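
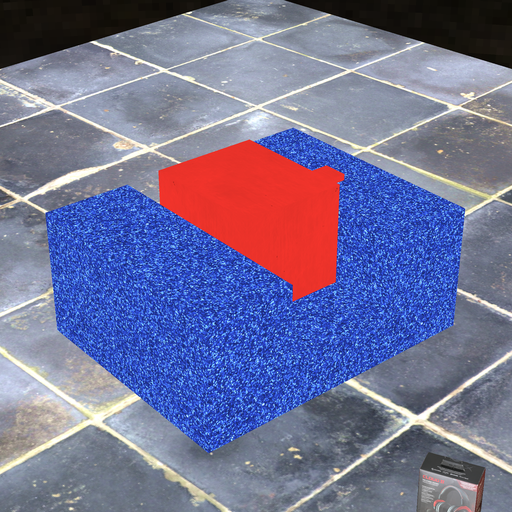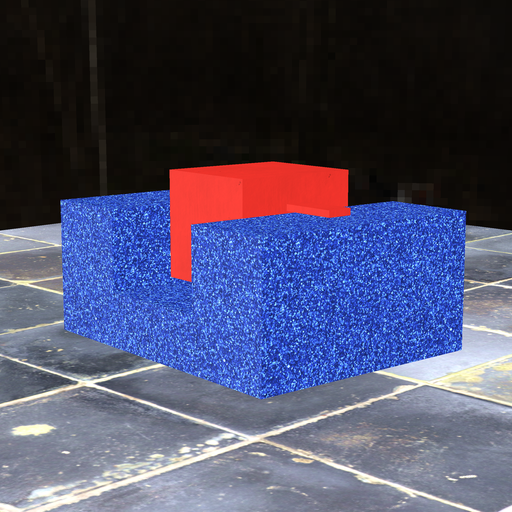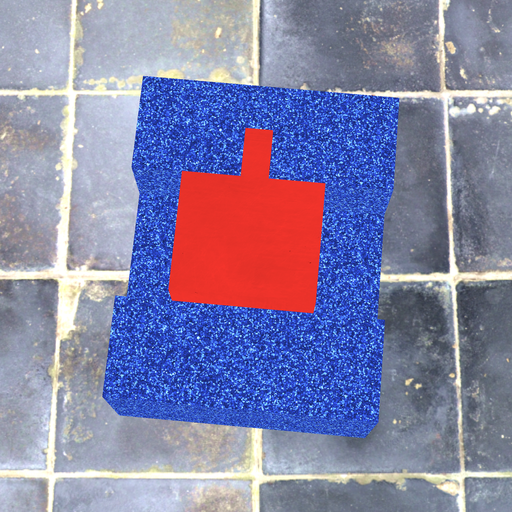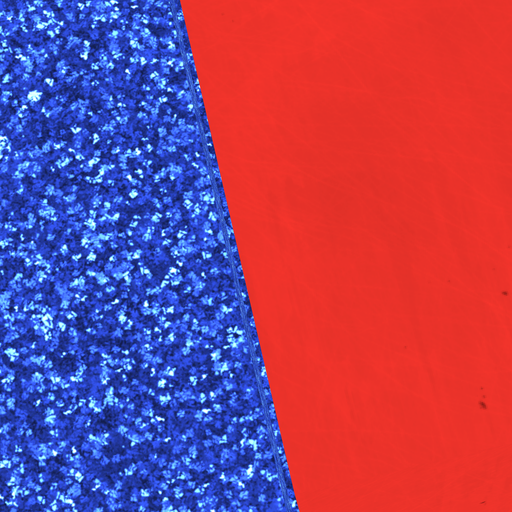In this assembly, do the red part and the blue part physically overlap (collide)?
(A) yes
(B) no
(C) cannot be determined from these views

(B) no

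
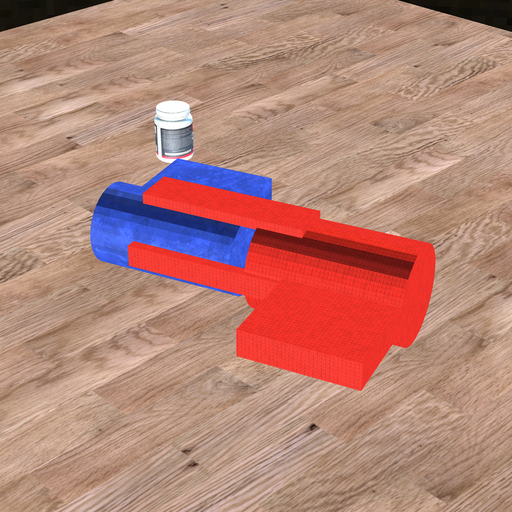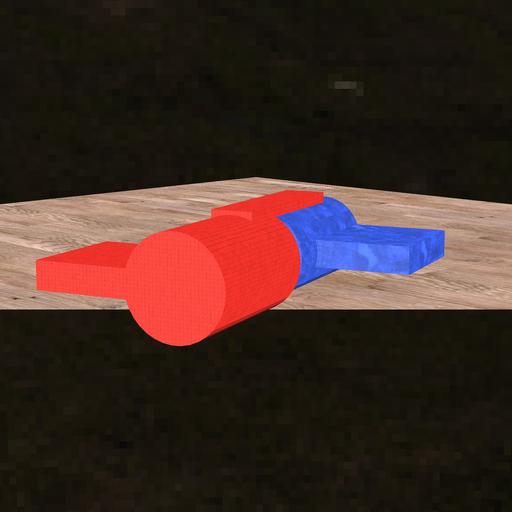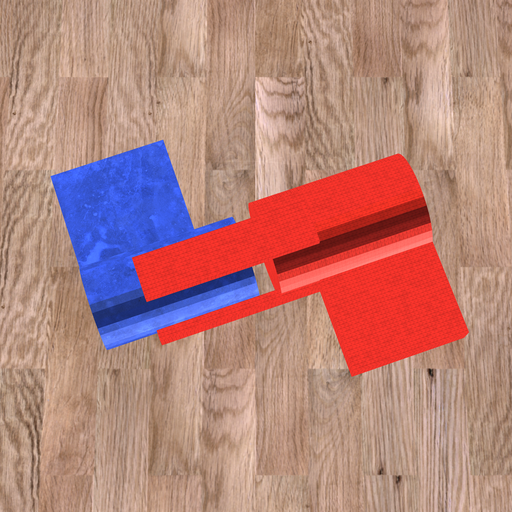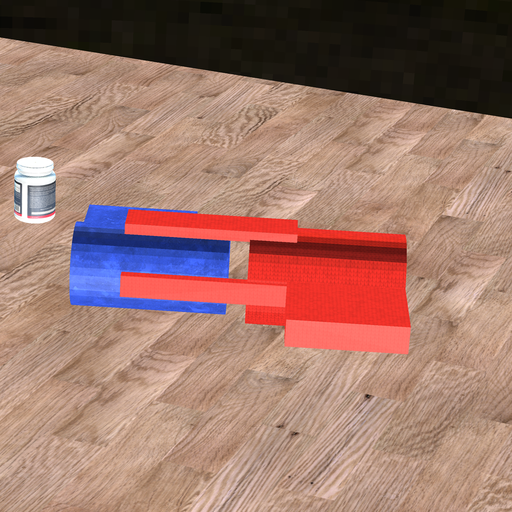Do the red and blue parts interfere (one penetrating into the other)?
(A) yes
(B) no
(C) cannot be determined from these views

(B) no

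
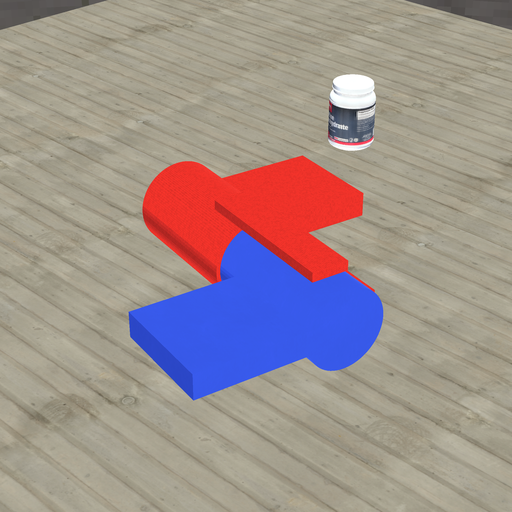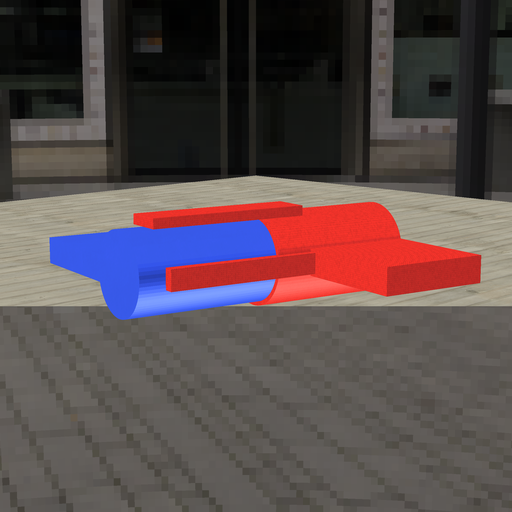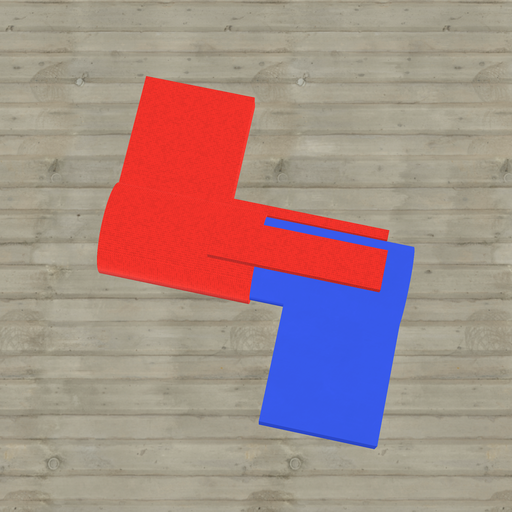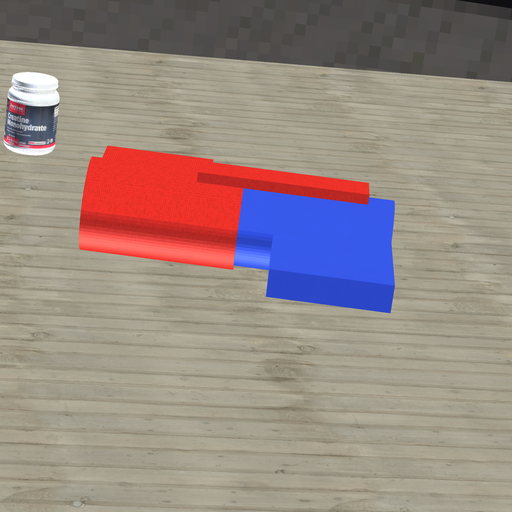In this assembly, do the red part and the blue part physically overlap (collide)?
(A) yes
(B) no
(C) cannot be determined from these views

(A) yes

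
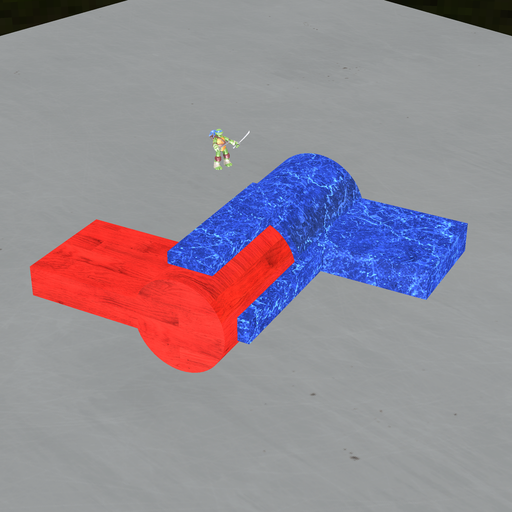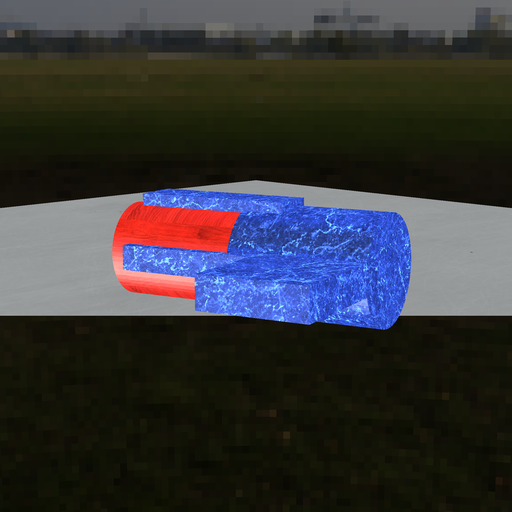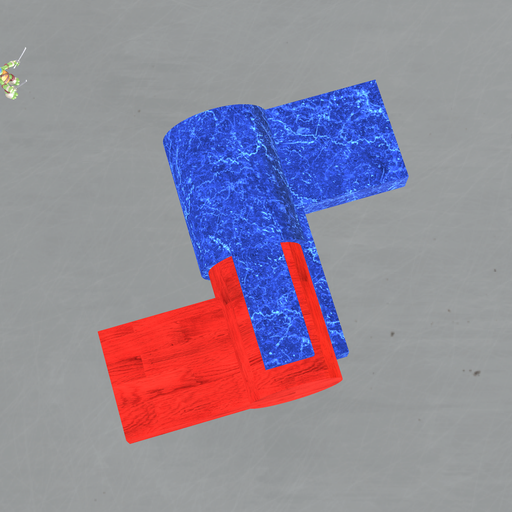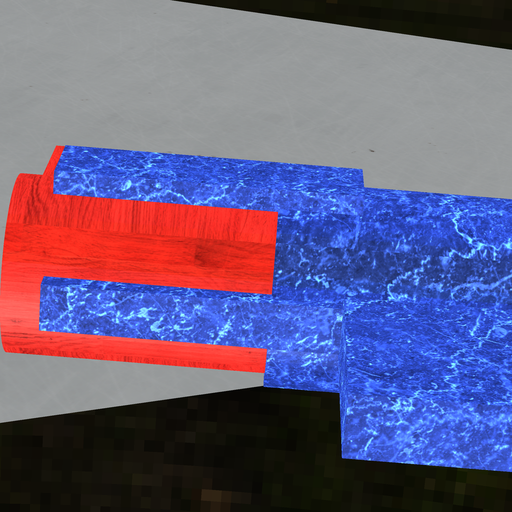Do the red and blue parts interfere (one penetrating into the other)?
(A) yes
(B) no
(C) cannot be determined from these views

(A) yes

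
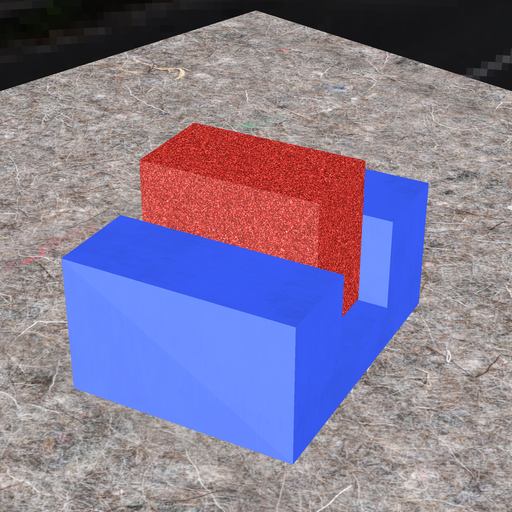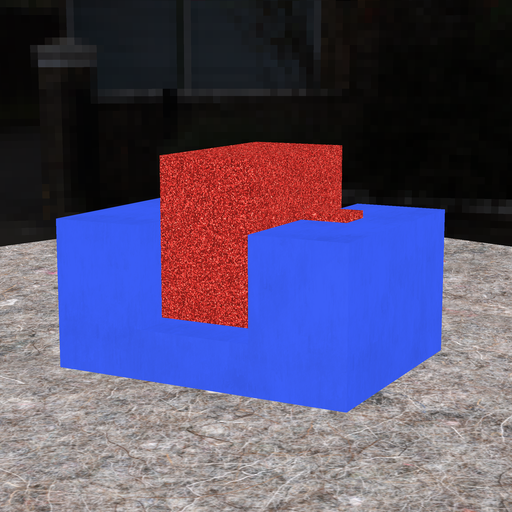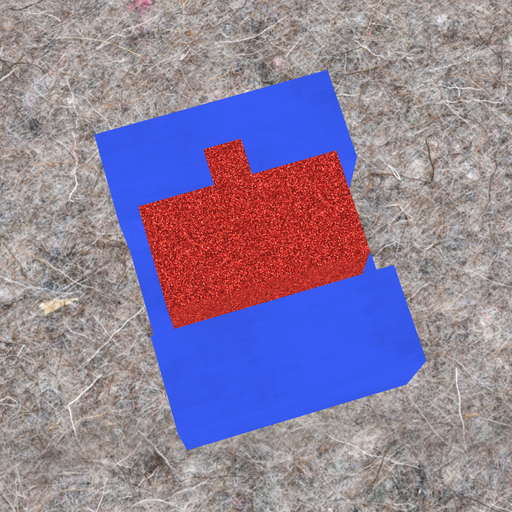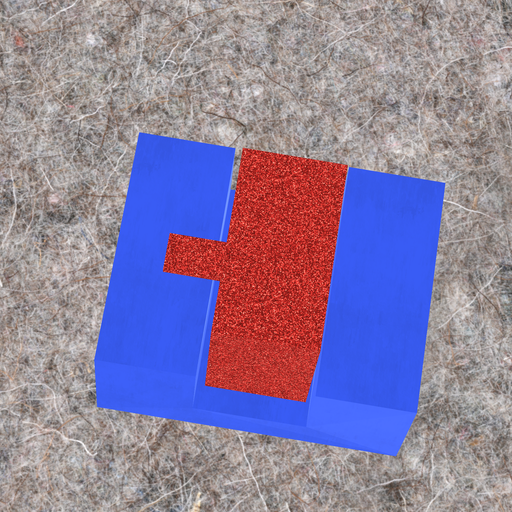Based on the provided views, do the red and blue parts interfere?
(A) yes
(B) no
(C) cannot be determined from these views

(B) no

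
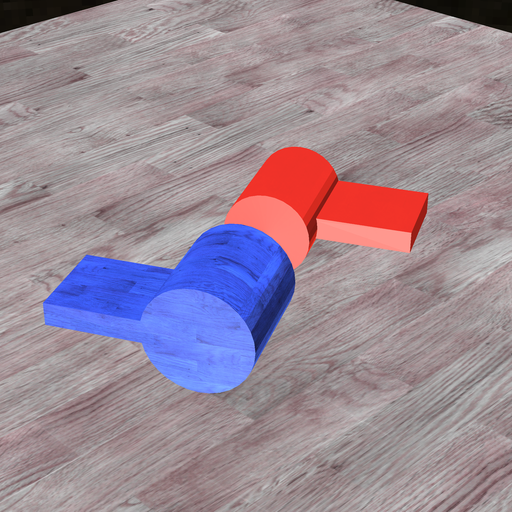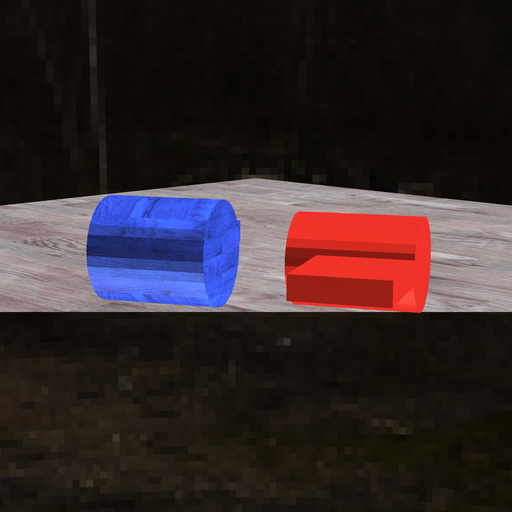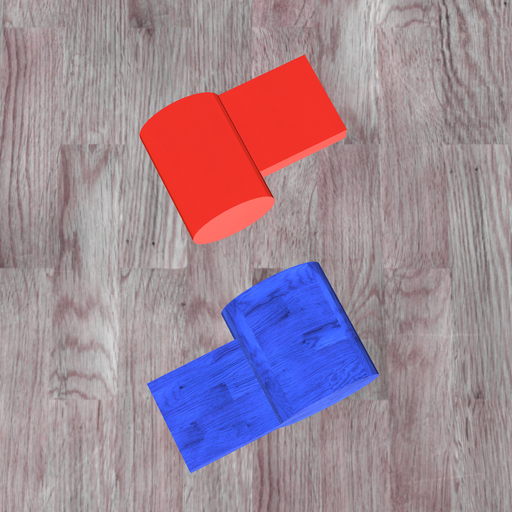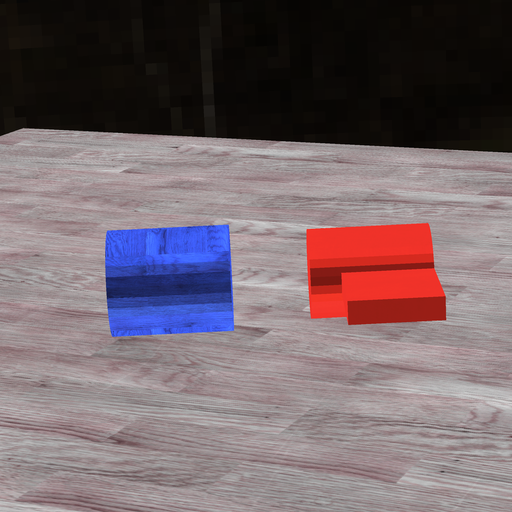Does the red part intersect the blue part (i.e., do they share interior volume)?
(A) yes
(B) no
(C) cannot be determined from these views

(B) no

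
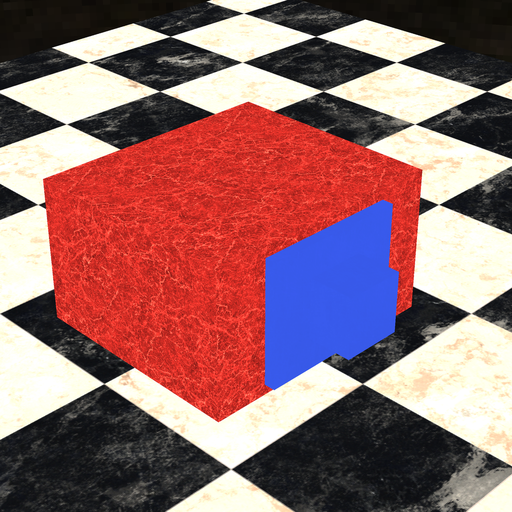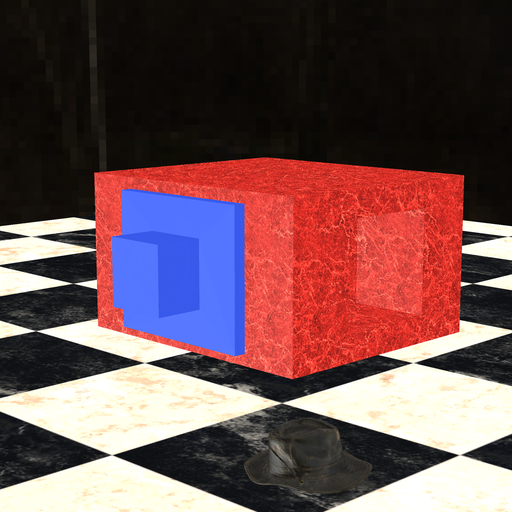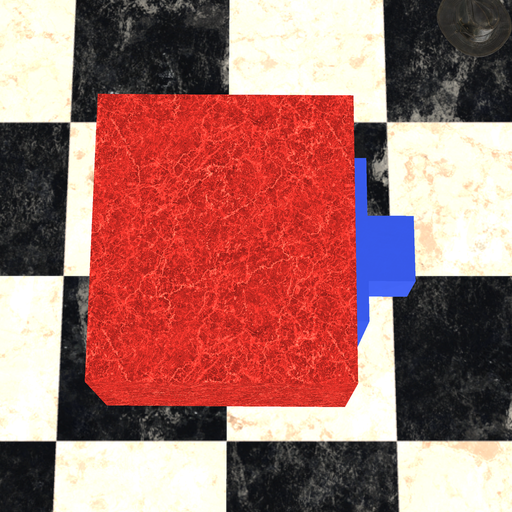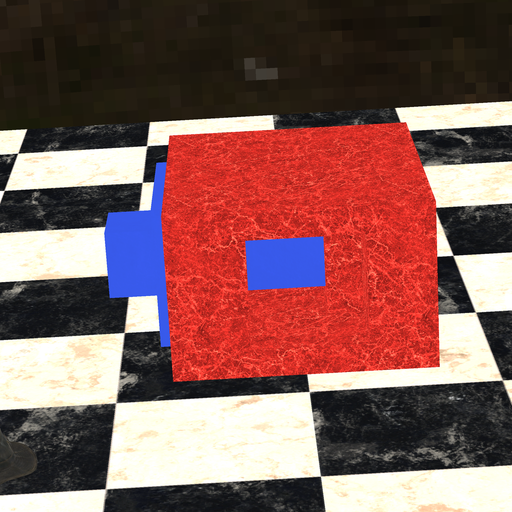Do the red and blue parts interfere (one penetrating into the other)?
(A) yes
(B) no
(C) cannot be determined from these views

(A) yes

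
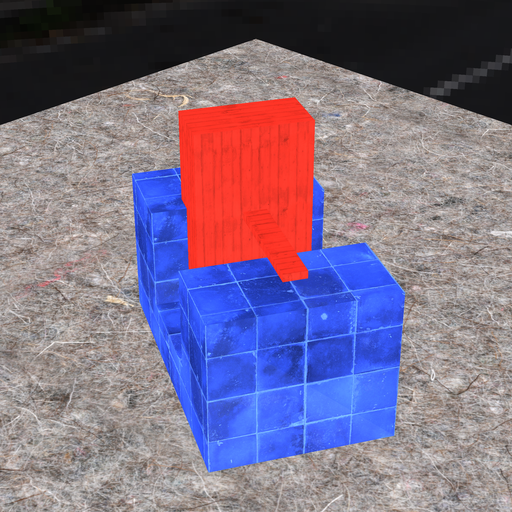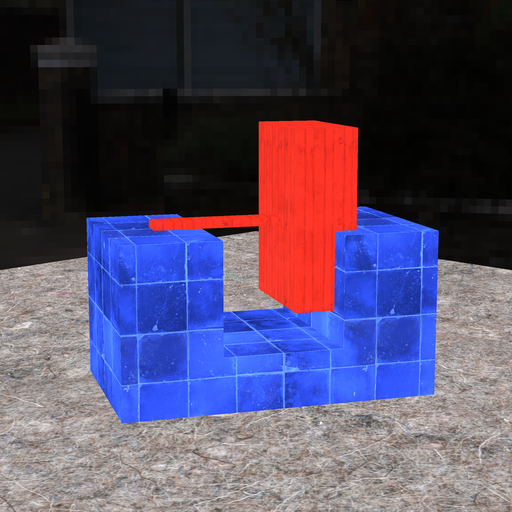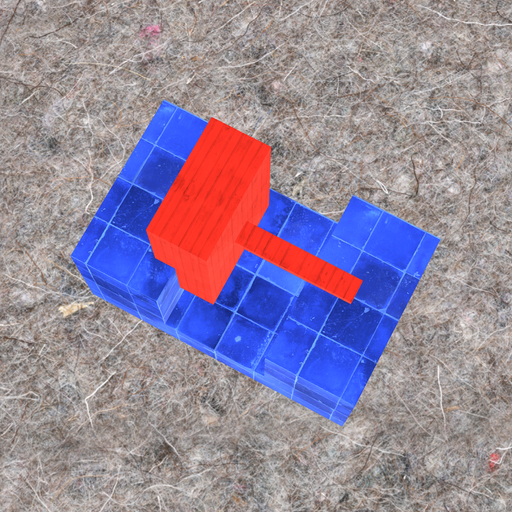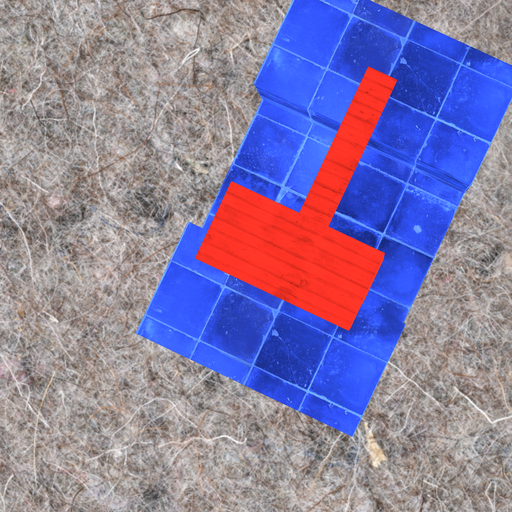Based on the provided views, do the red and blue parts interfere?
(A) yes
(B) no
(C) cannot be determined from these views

(A) yes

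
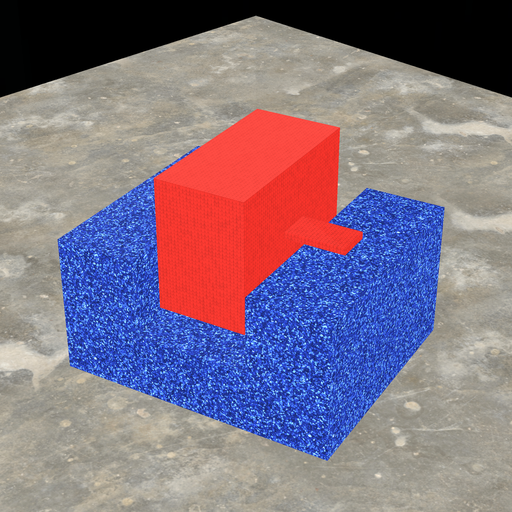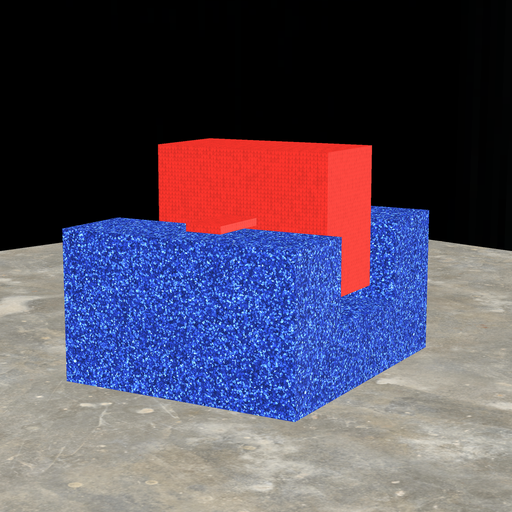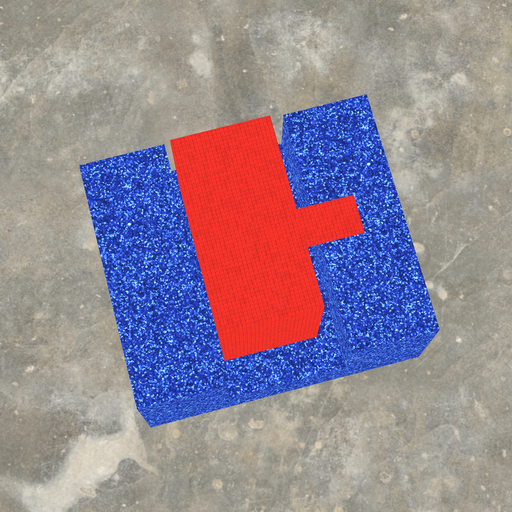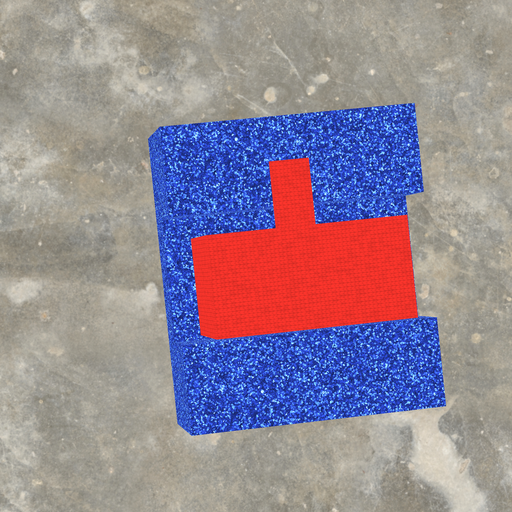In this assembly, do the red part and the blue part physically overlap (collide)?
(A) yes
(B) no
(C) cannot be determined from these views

(B) no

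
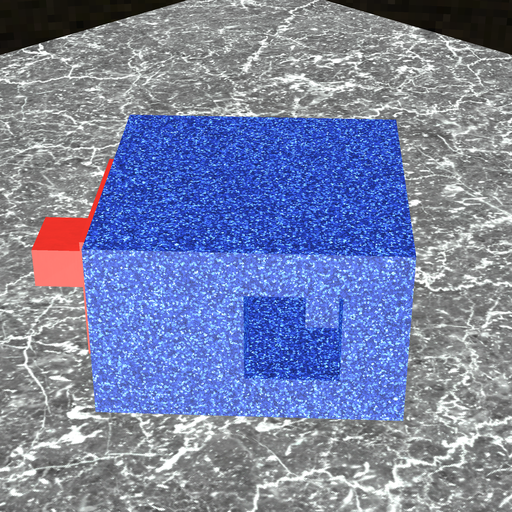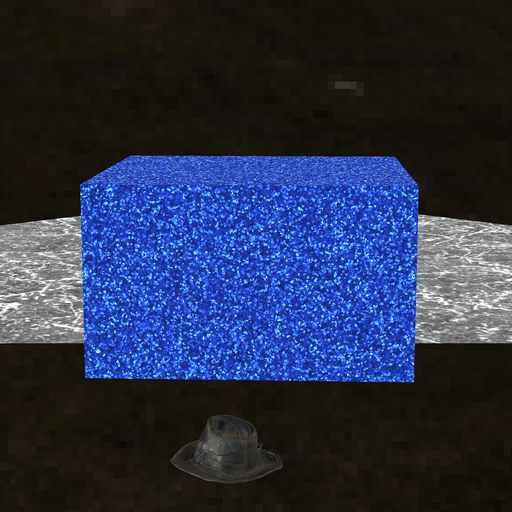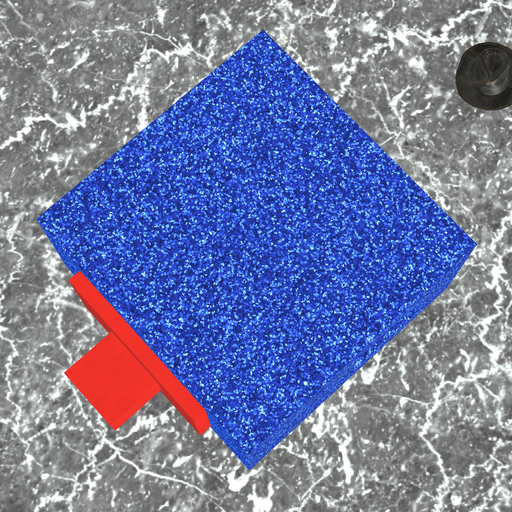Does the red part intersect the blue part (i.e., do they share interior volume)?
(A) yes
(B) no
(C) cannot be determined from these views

(C) cannot be determined from these views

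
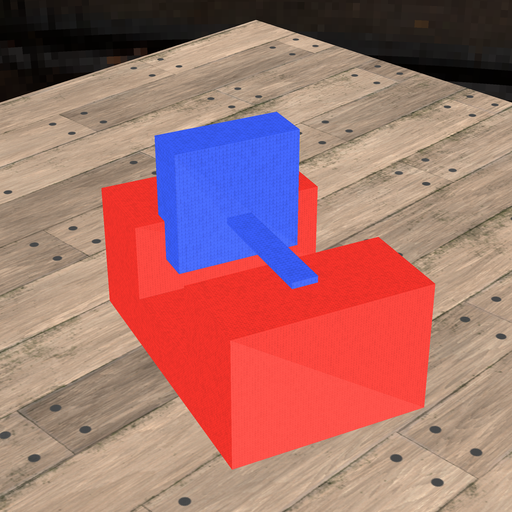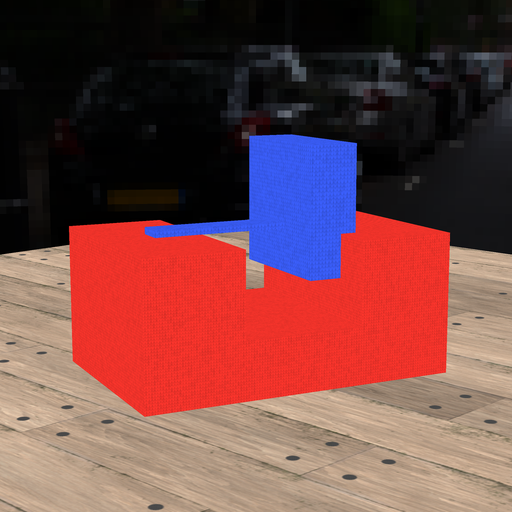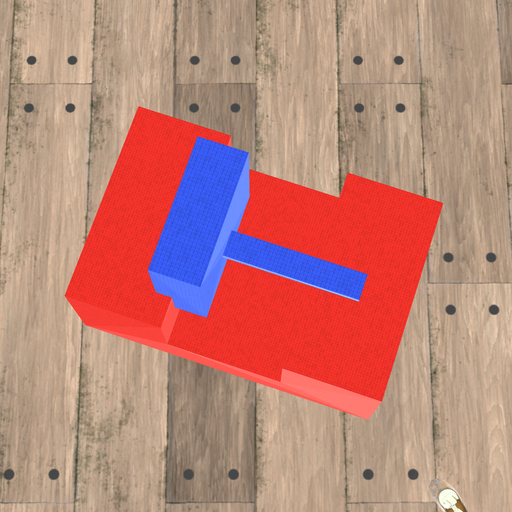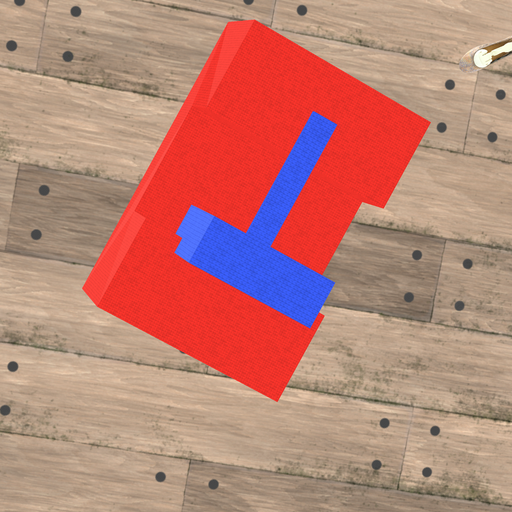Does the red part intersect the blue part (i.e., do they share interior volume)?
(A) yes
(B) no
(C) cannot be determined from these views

(A) yes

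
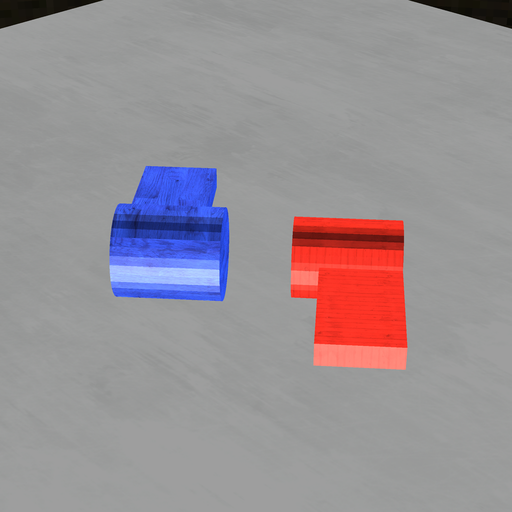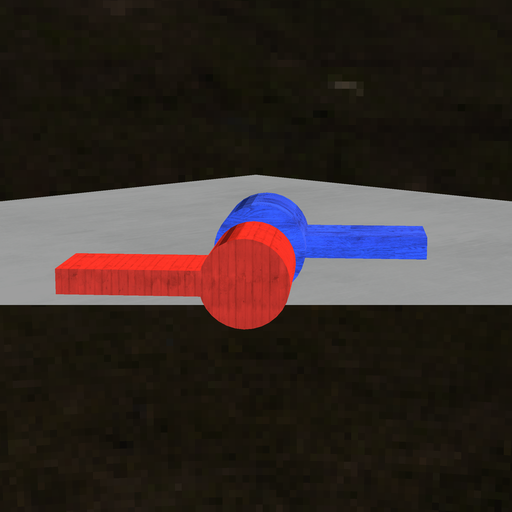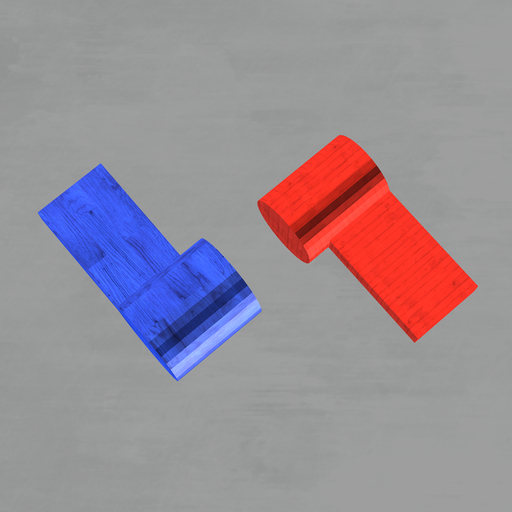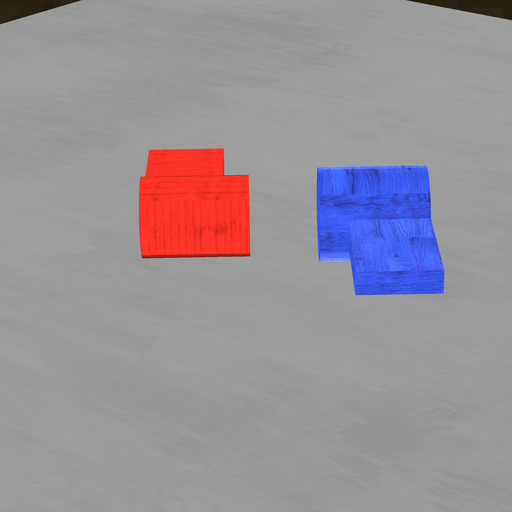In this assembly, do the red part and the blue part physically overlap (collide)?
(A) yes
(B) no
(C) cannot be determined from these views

(B) no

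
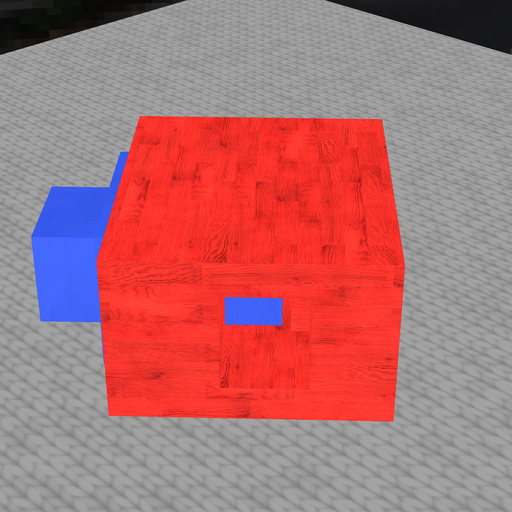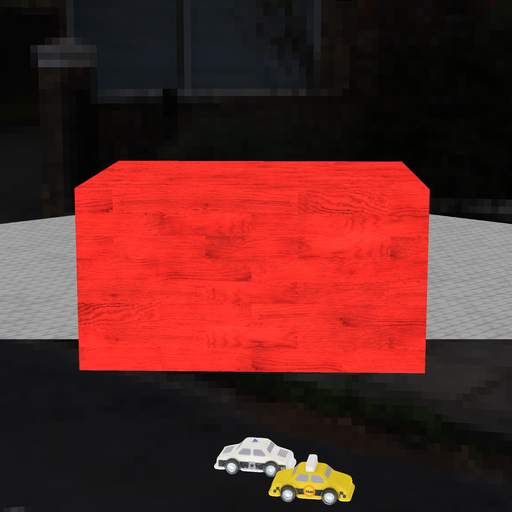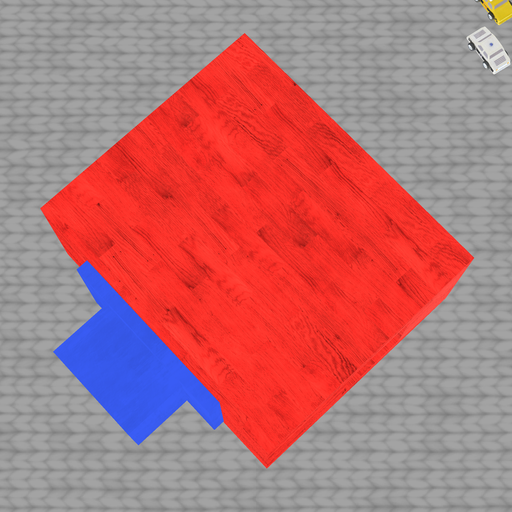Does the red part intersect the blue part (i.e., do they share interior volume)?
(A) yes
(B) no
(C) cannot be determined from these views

(C) cannot be determined from these views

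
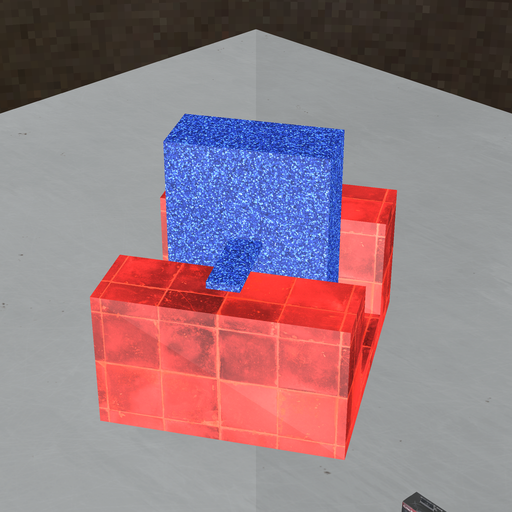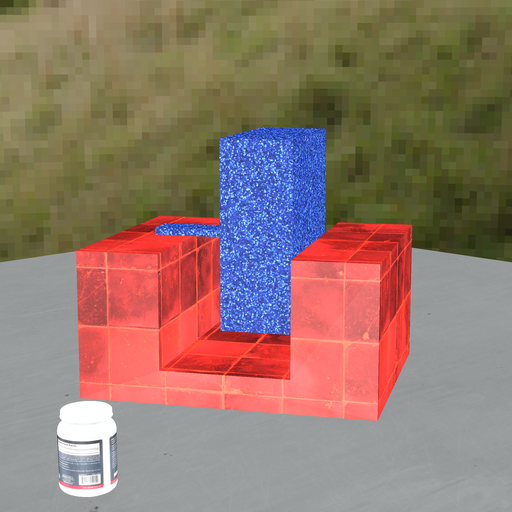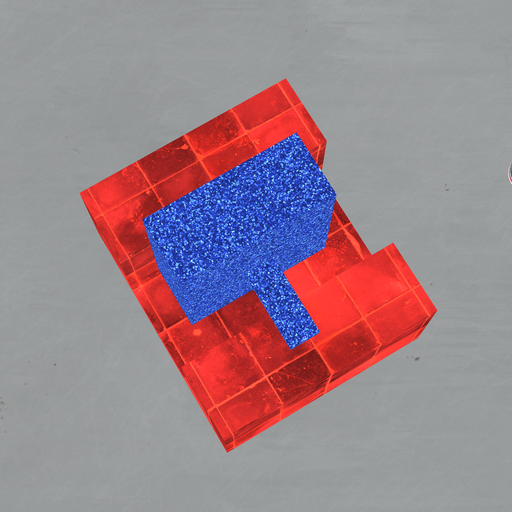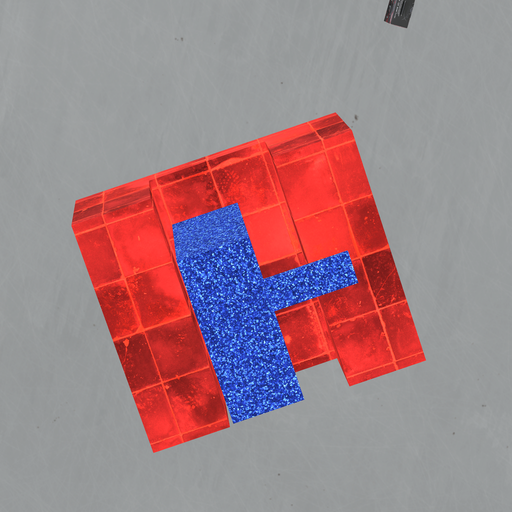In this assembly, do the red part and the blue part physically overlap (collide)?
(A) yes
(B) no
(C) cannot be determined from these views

(B) no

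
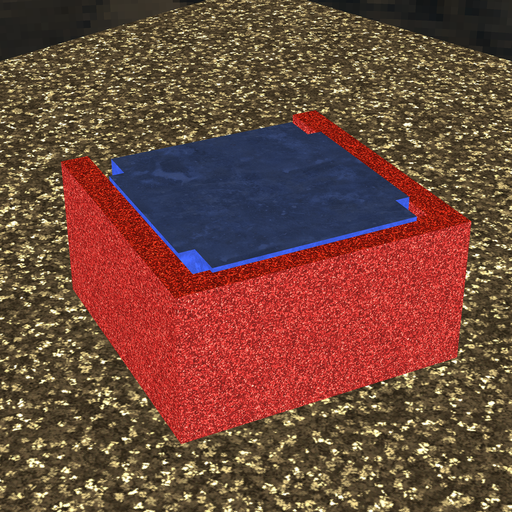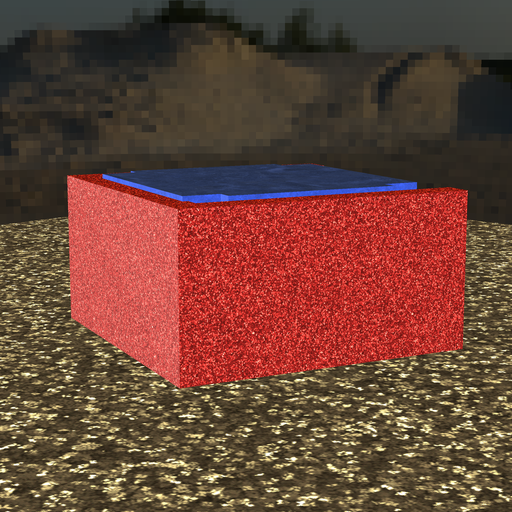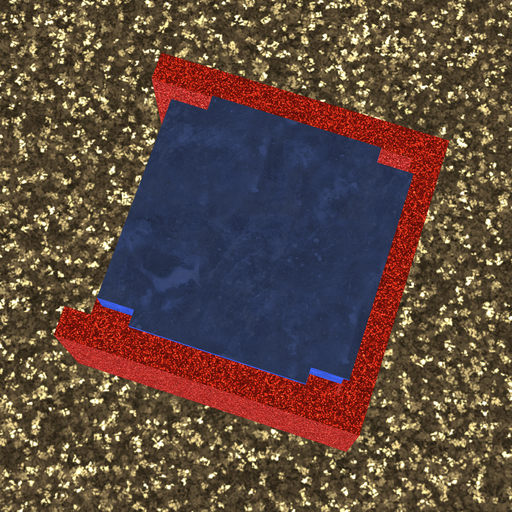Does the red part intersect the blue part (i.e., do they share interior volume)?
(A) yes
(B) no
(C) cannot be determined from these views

(A) yes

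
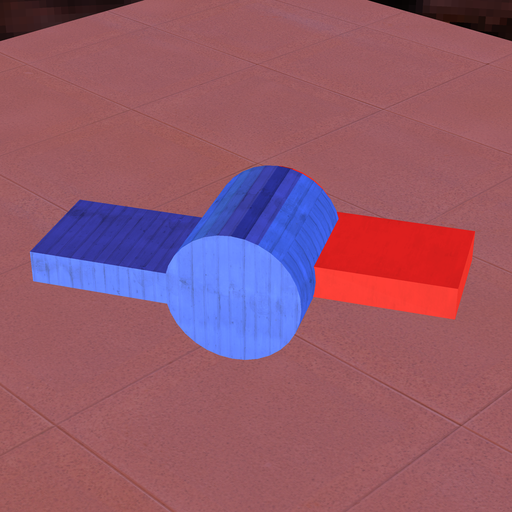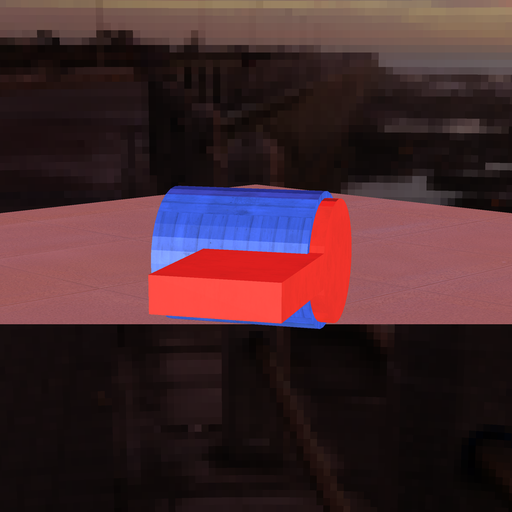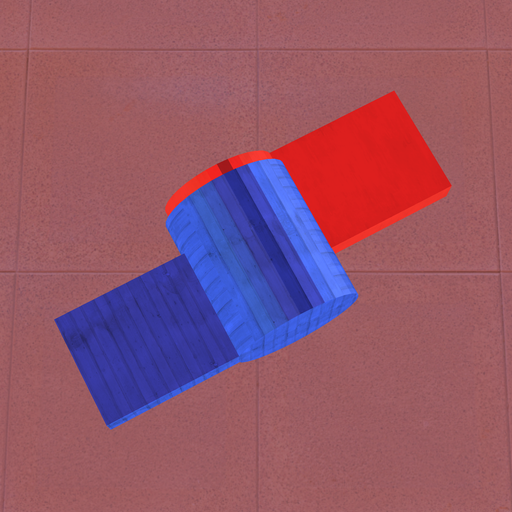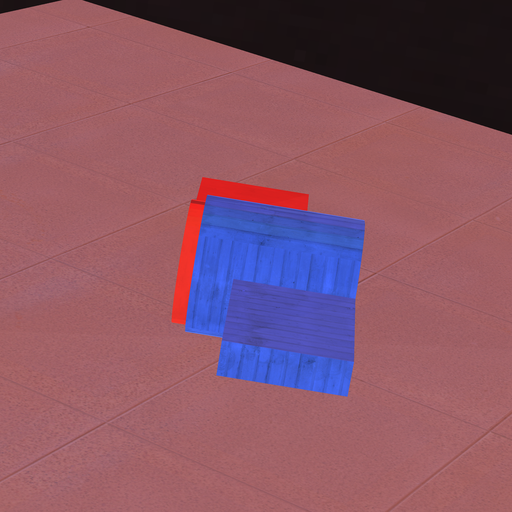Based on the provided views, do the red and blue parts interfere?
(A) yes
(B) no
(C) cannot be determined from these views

(A) yes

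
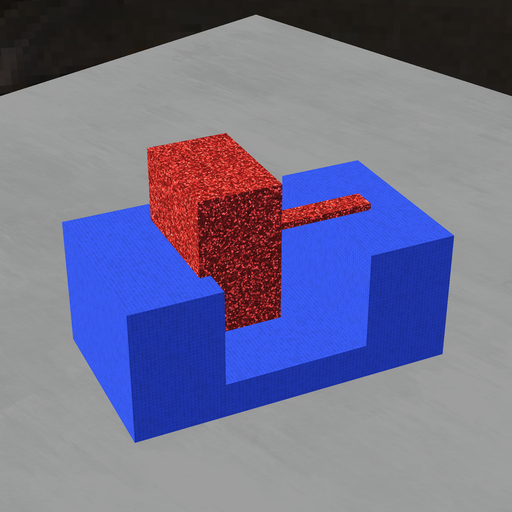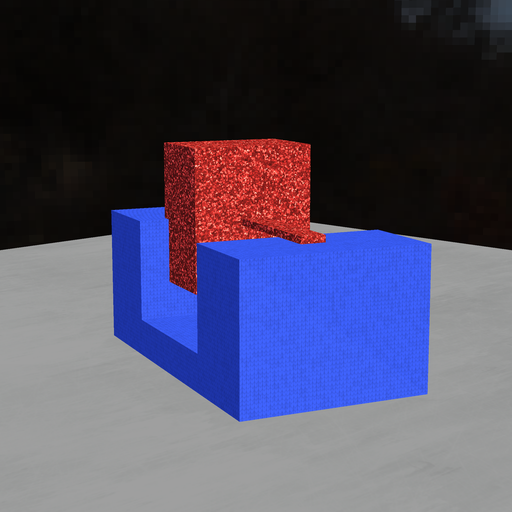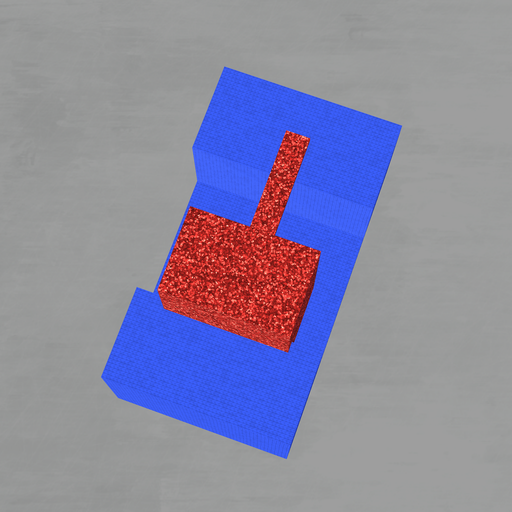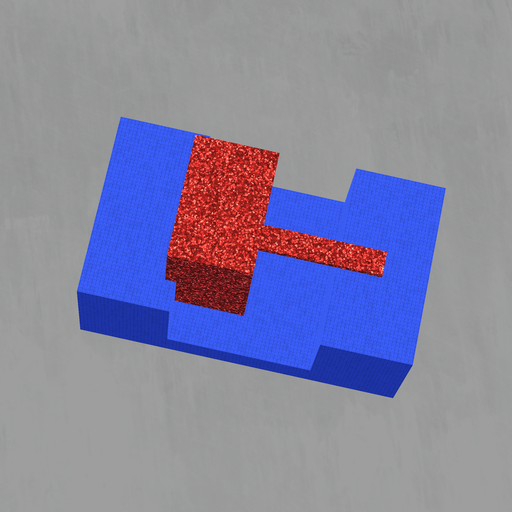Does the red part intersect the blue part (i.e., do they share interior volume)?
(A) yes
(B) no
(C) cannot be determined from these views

(A) yes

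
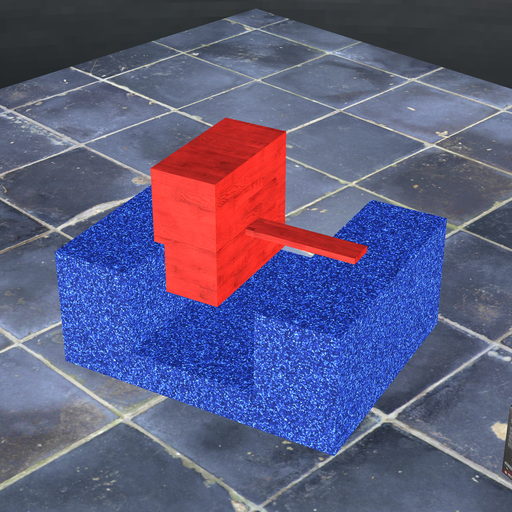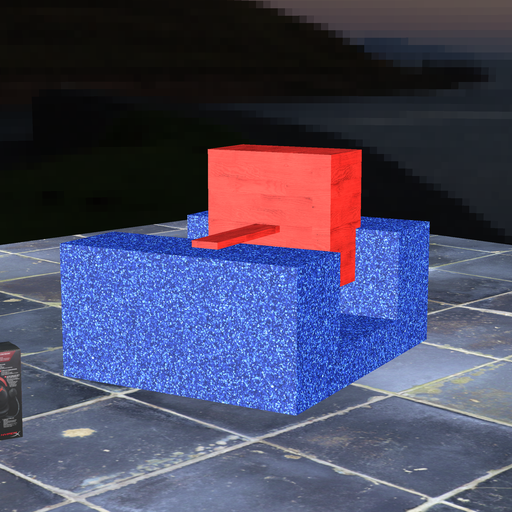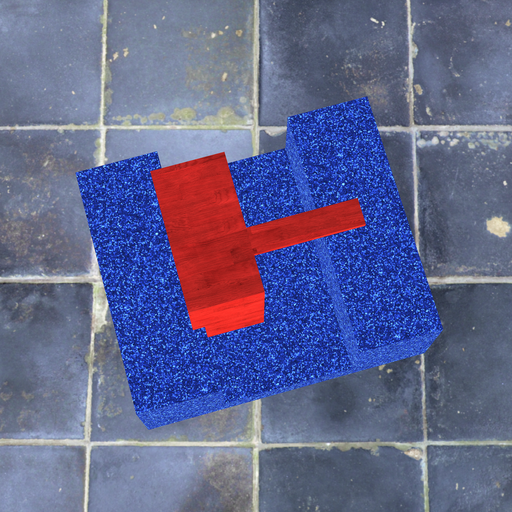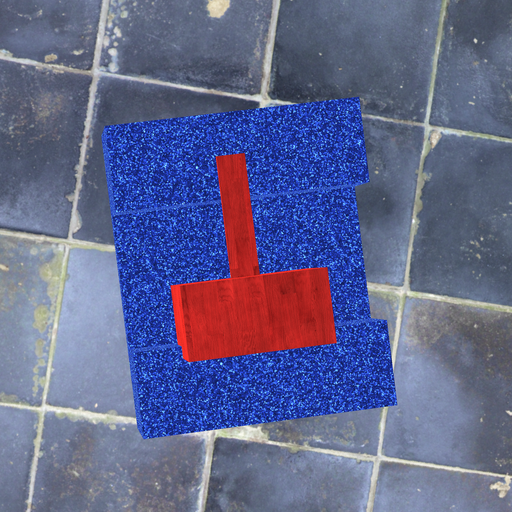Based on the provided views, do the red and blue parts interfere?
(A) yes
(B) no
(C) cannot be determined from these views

(A) yes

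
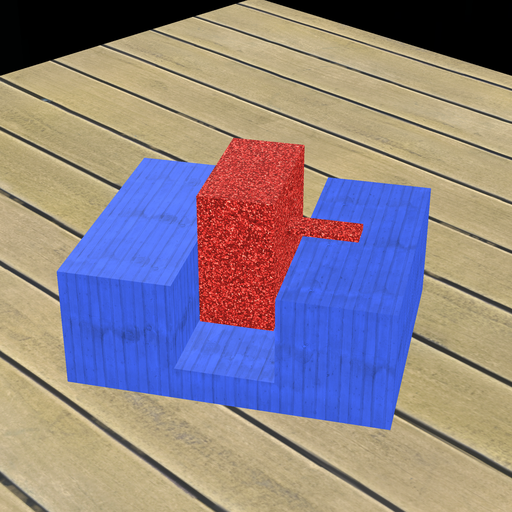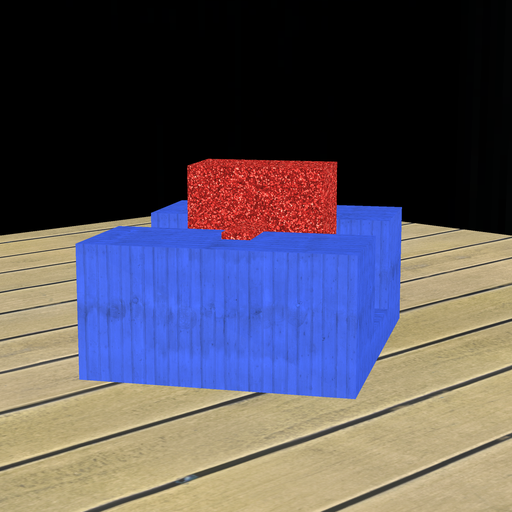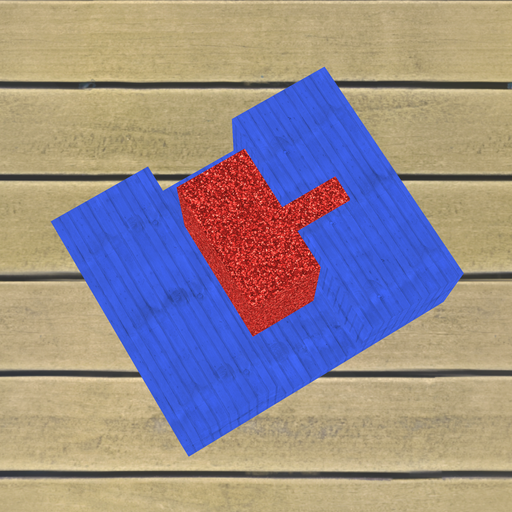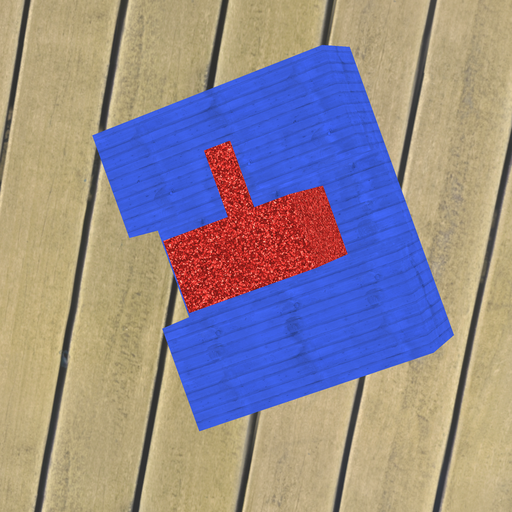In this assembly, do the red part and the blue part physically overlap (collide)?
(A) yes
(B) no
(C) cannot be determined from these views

(B) no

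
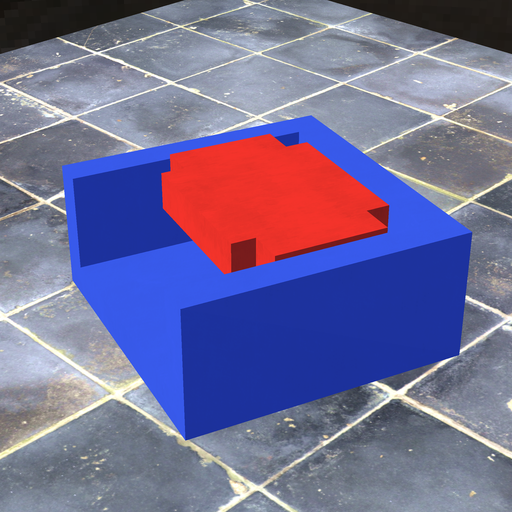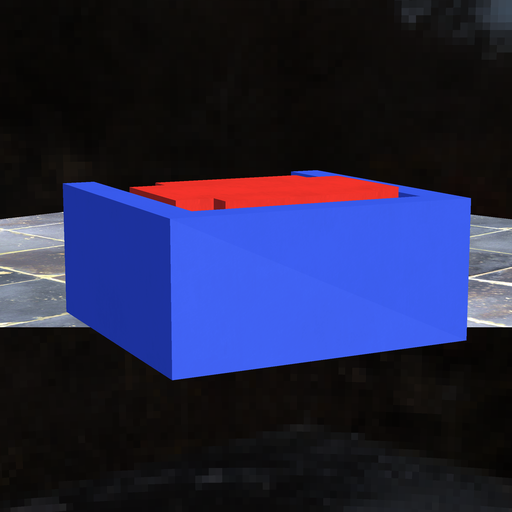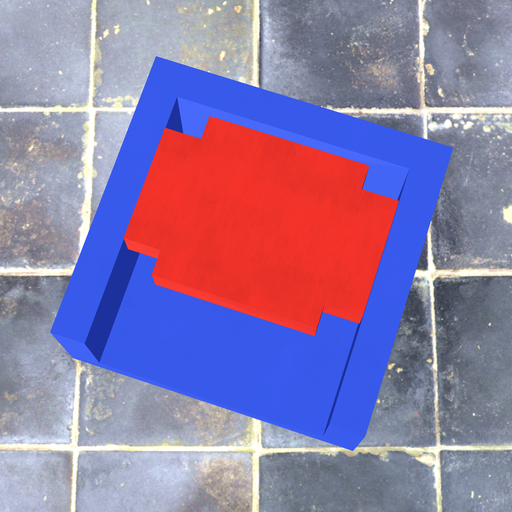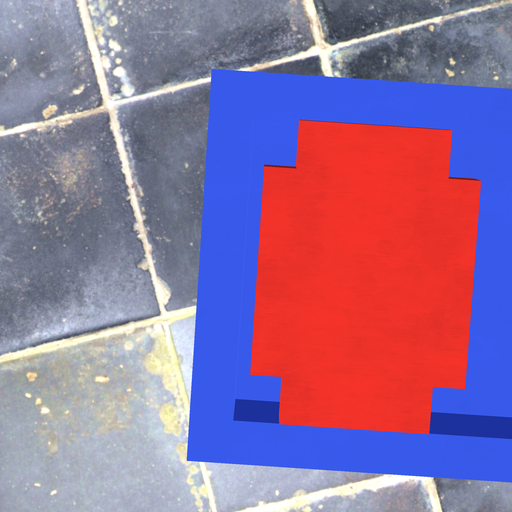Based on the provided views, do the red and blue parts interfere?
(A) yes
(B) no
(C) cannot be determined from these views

(B) no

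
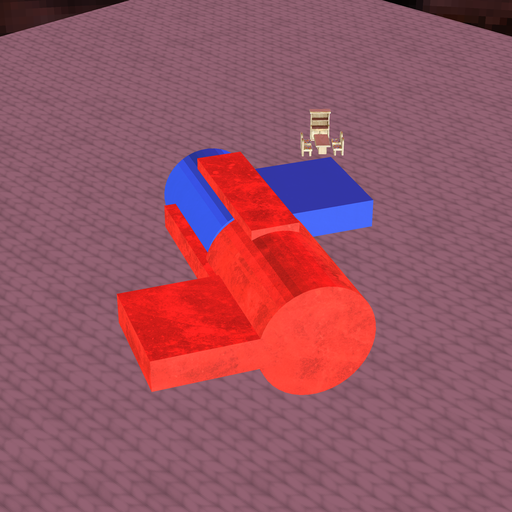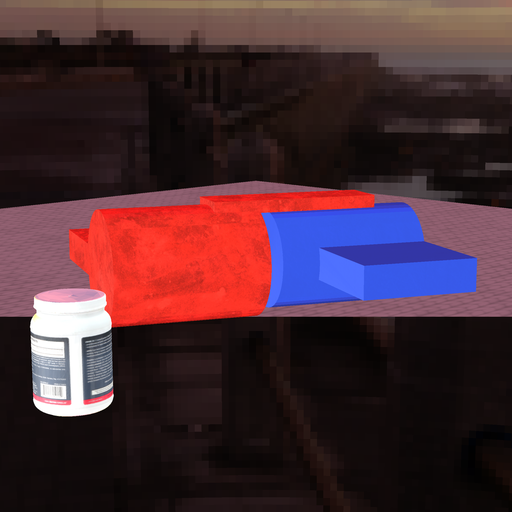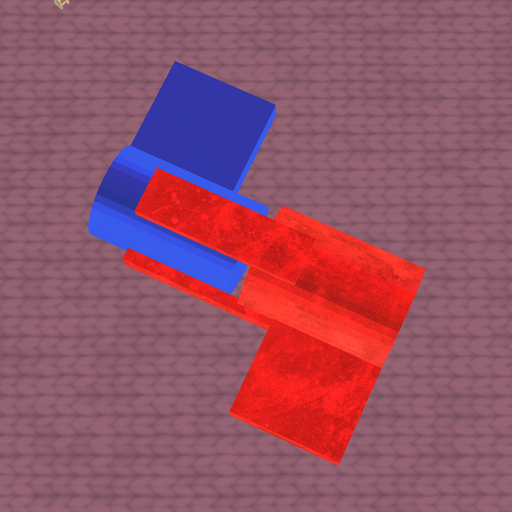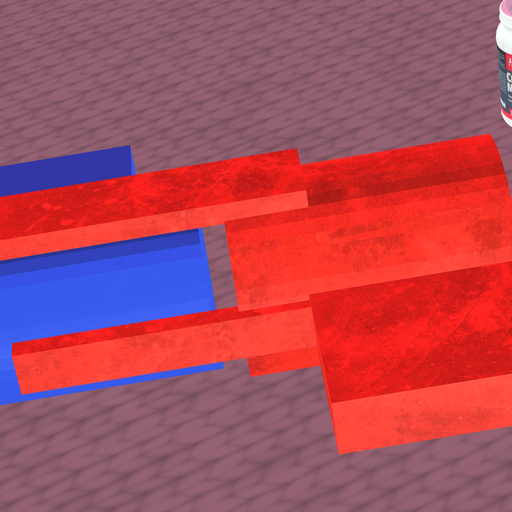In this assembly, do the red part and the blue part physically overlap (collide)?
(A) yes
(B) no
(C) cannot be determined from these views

(B) no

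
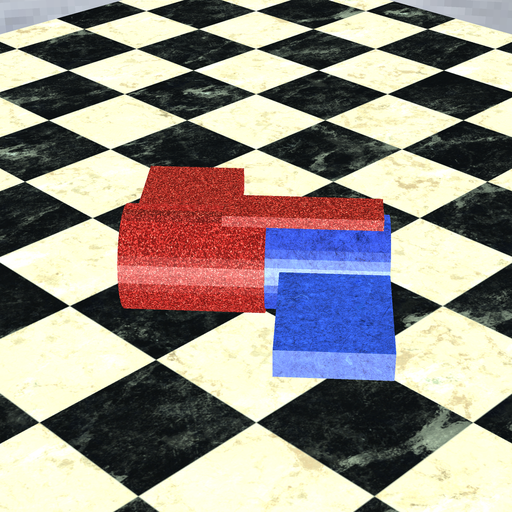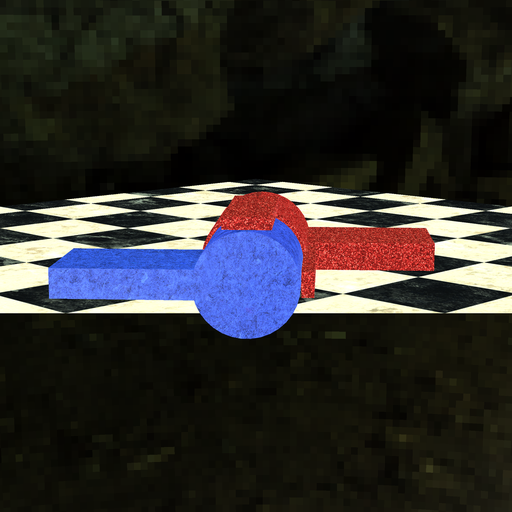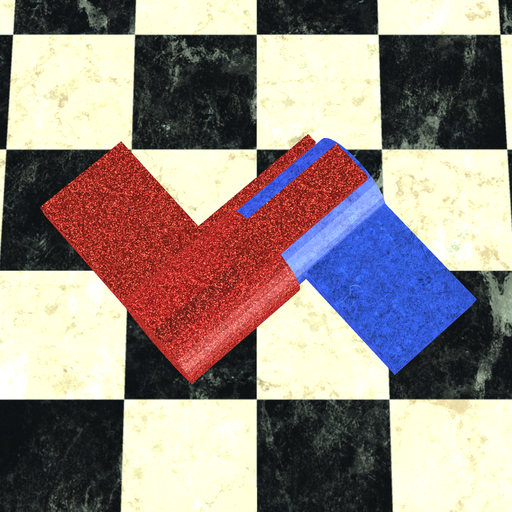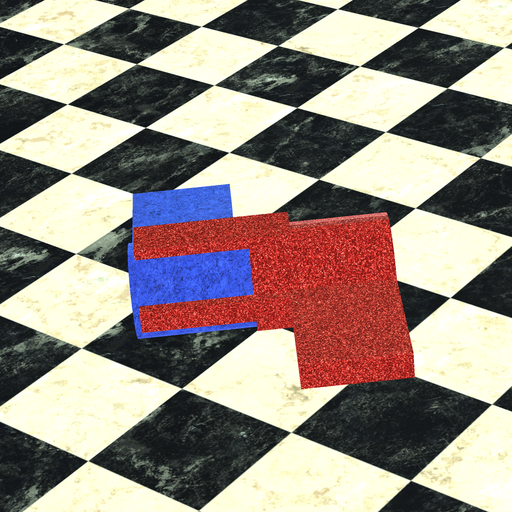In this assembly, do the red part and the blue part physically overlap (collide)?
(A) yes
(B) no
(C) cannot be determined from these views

(A) yes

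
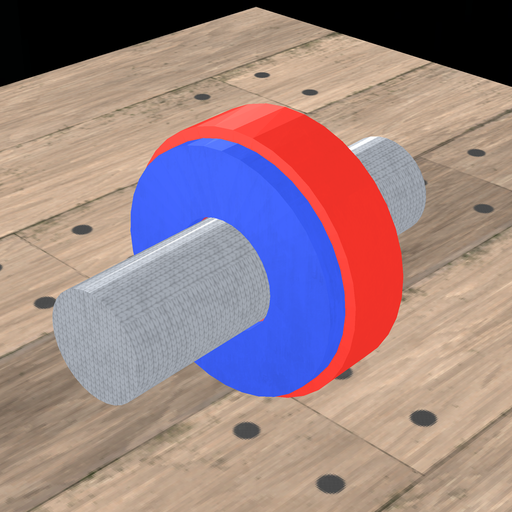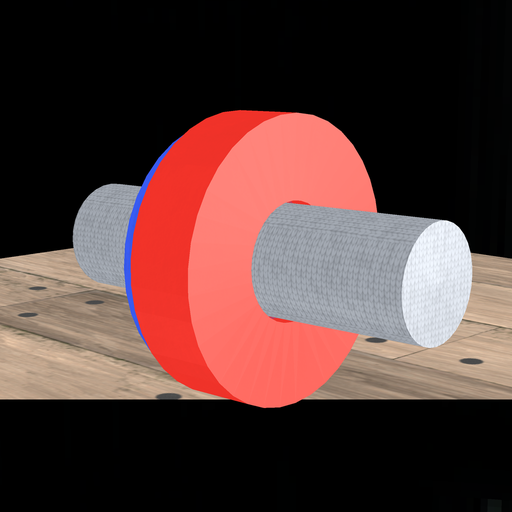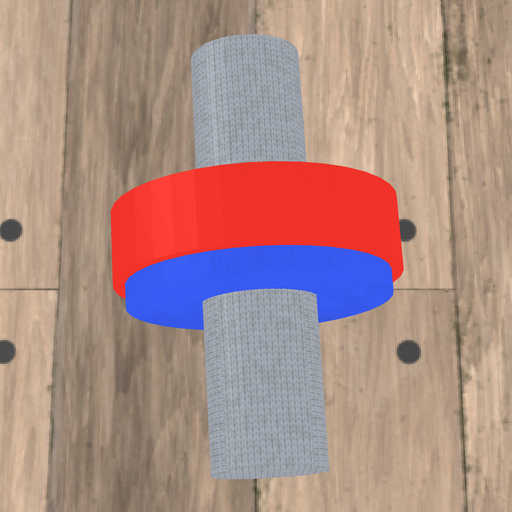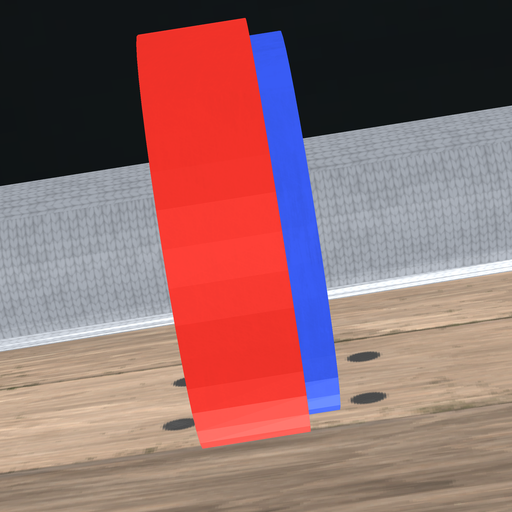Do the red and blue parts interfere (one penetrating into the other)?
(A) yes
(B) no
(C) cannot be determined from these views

(A) yes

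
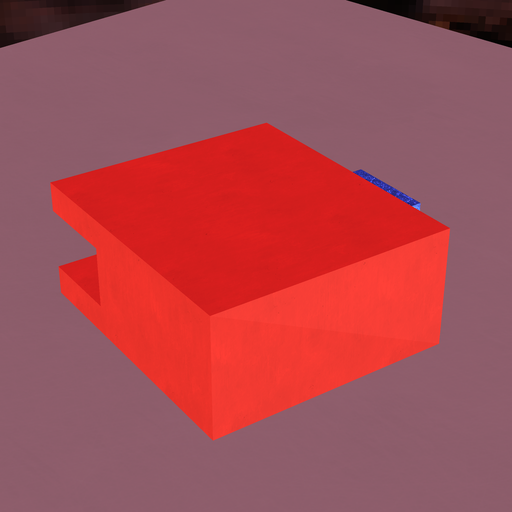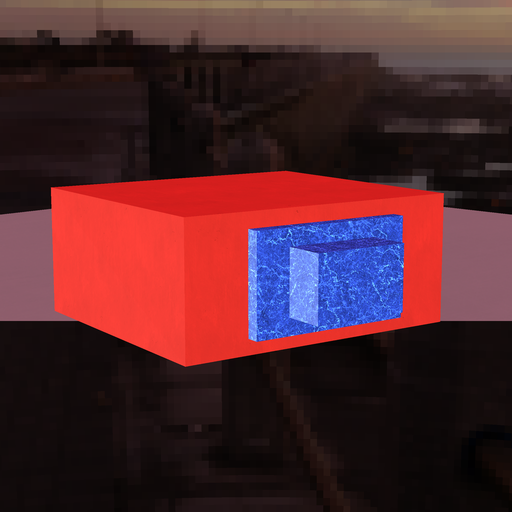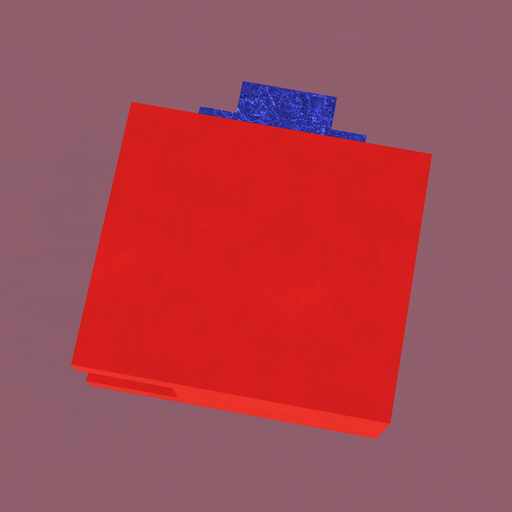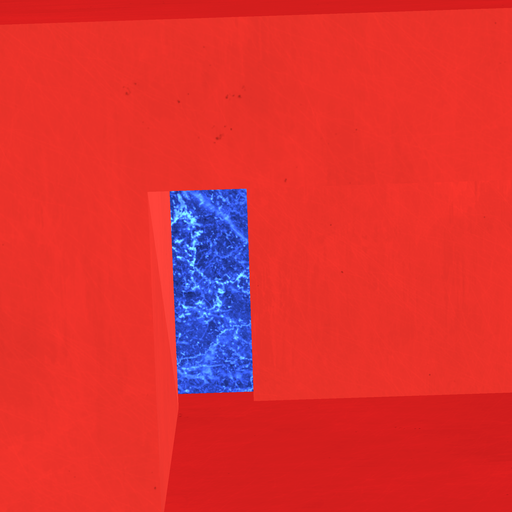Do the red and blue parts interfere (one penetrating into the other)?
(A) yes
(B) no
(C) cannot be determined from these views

(A) yes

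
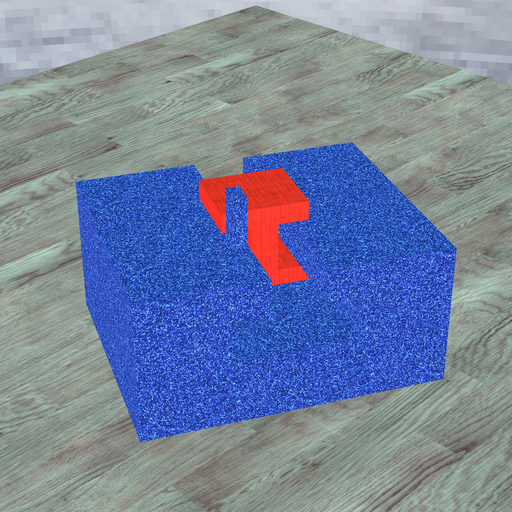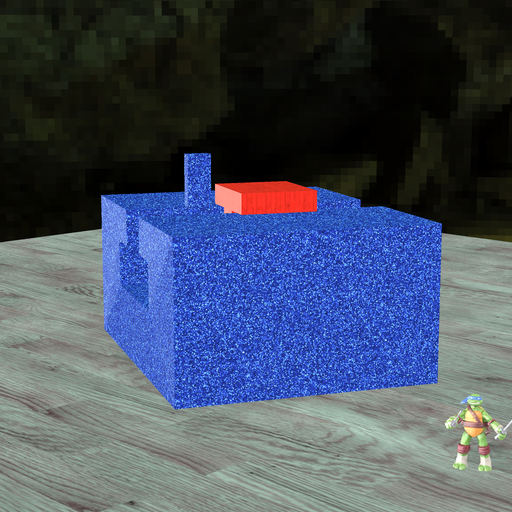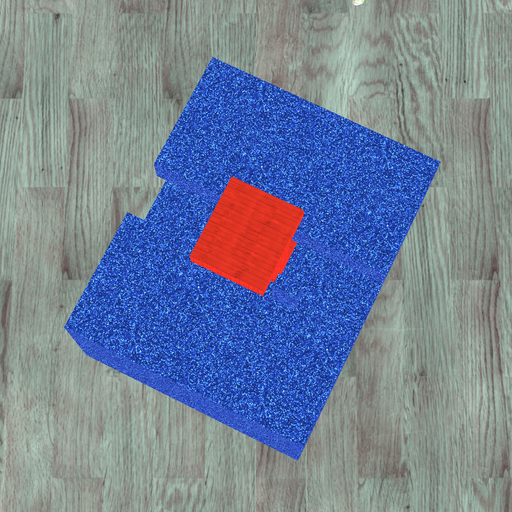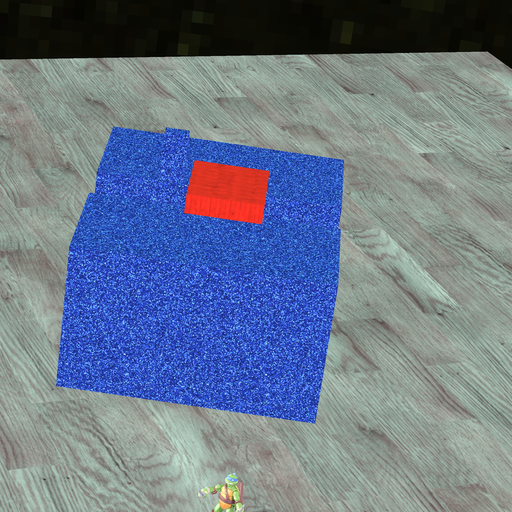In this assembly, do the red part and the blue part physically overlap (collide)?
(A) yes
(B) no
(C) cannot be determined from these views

(B) no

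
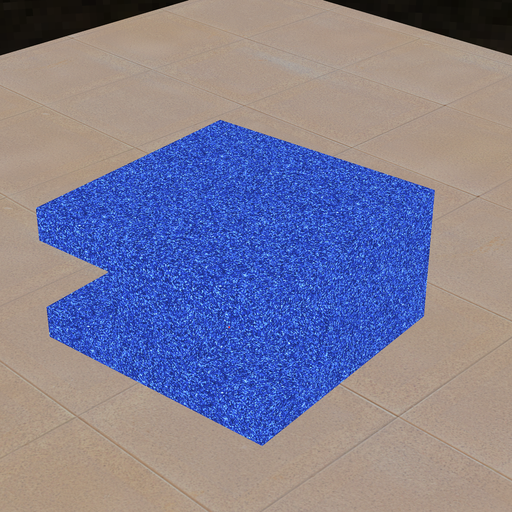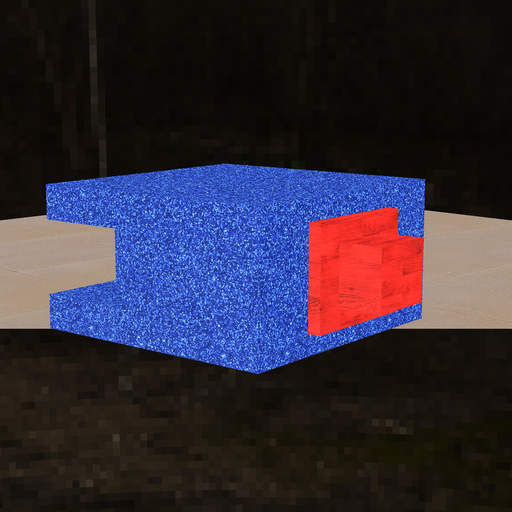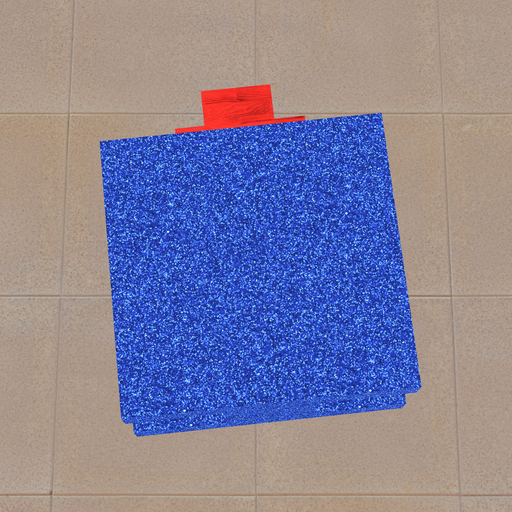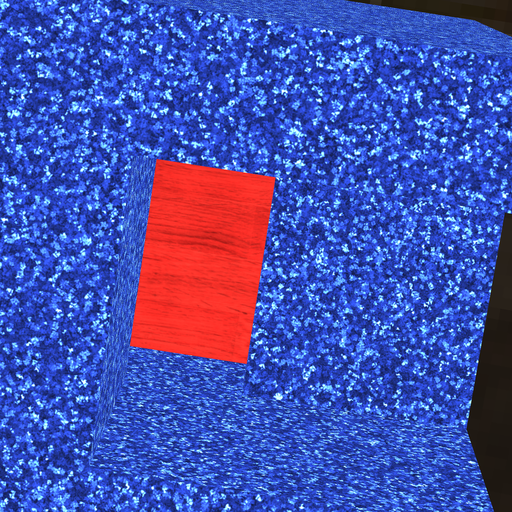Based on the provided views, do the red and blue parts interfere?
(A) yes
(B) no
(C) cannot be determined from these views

(A) yes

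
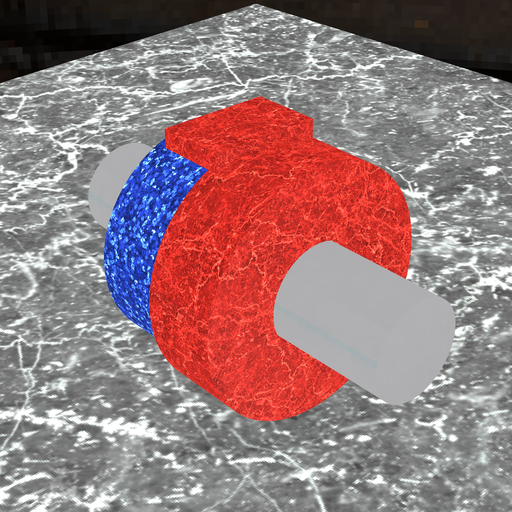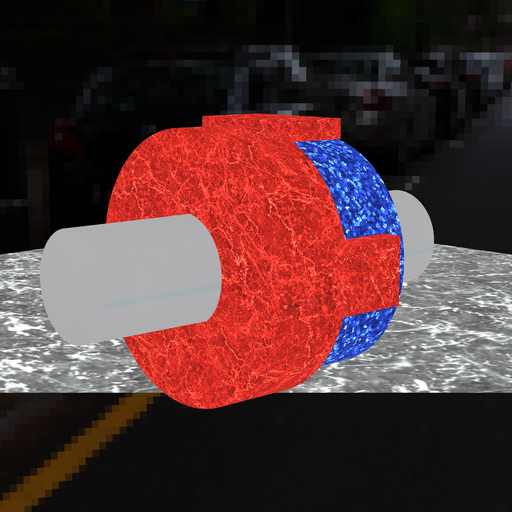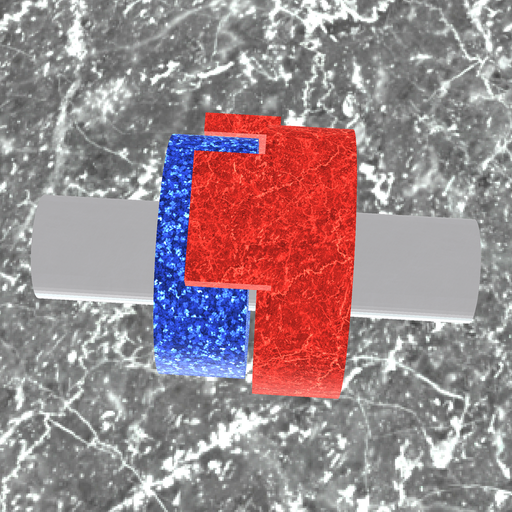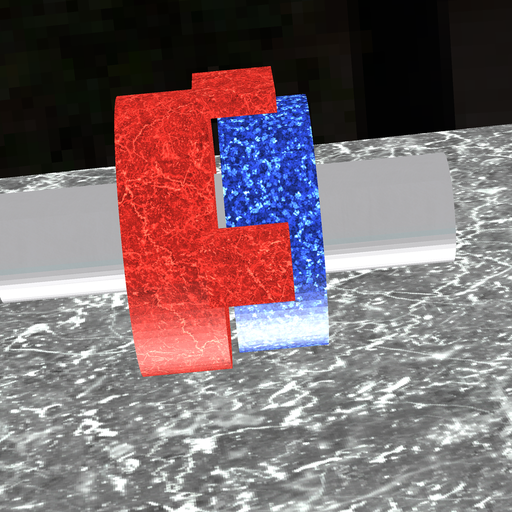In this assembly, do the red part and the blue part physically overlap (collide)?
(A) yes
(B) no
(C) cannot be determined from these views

(B) no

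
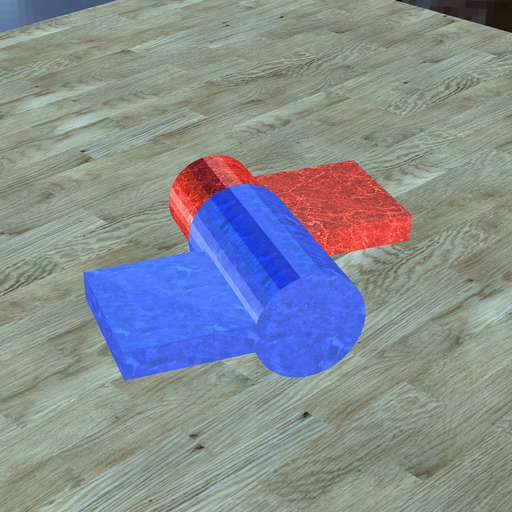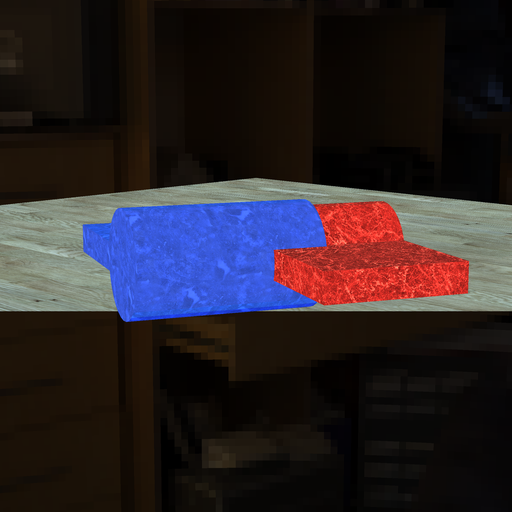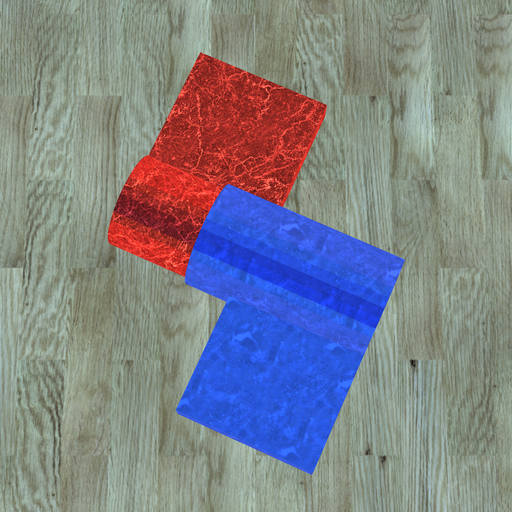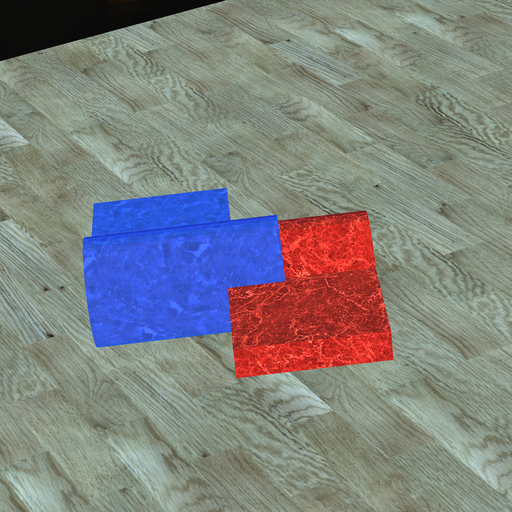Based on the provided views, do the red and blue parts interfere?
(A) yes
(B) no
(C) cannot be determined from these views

(A) yes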